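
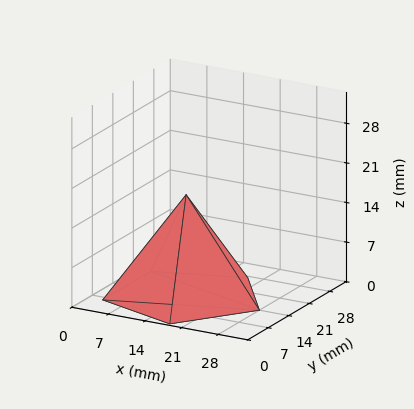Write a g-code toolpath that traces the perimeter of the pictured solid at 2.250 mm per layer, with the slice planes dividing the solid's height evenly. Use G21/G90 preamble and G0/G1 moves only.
Reading the render: the shape is a regular 5-sided pyramid, base circumscribed radius ≈ 14 mm, apex at z ≈ 18 mm (dimensions read to the nearest mm from the axis ticks). For the g-code, the solid's height is divided into equal slices at the stated Δz and each level perimeter traced with G1 moves after a G0 lift.

; perimeter-only toolpath
G21 ; units = mm
G90 ; absolute positioning
G28 ; home
; layer 1
G0 Z2.250
G0 X26.250 Y14.000
G1 X17.785 Y25.651
G1 X4.090 Y21.200
G1 X4.090 Y6.800
G1 X17.785 Y2.349
G1 X26.250 Y14.000
; layer 2
G0 Z4.500
G0 X24.500 Y14.000
G1 X17.245 Y23.986
G1 X5.505 Y20.172
G1 X5.505 Y7.828
G1 X17.245 Y4.014
G1 X24.500 Y14.000
; layer 3
G0 Z6.750
G0 X22.750 Y14.000
G1 X16.704 Y22.322
G1 X6.921 Y19.143
G1 X6.921 Y8.857
G1 X16.704 Y5.678
G1 X22.750 Y14.000
; layer 4
G0 Z9.000
G0 X21.000 Y14.000
G1 X16.163 Y20.657
G1 X8.337 Y18.114
G1 X8.337 Y9.886
G1 X16.163 Y7.343
G1 X21.000 Y14.000
; layer 5
G0 Z11.250
G0 X19.250 Y14.000
G1 X15.622 Y18.993
G1 X9.753 Y17.086
G1 X9.753 Y10.914
G1 X15.622 Y9.007
G1 X19.250 Y14.000
; layer 6
G0 Z13.500
G0 X17.500 Y14.000
G1 X15.082 Y17.329
G1 X11.168 Y16.057
G1 X11.168 Y11.943
G1 X15.082 Y10.671
G1 X17.500 Y14.000
; layer 7
G0 Z15.750
G0 X15.750 Y14.000
G1 X14.541 Y15.664
G1 X12.584 Y15.029
G1 X12.584 Y12.971
G1 X14.541 Y12.336
G1 X15.750 Y14.000
M2 ; end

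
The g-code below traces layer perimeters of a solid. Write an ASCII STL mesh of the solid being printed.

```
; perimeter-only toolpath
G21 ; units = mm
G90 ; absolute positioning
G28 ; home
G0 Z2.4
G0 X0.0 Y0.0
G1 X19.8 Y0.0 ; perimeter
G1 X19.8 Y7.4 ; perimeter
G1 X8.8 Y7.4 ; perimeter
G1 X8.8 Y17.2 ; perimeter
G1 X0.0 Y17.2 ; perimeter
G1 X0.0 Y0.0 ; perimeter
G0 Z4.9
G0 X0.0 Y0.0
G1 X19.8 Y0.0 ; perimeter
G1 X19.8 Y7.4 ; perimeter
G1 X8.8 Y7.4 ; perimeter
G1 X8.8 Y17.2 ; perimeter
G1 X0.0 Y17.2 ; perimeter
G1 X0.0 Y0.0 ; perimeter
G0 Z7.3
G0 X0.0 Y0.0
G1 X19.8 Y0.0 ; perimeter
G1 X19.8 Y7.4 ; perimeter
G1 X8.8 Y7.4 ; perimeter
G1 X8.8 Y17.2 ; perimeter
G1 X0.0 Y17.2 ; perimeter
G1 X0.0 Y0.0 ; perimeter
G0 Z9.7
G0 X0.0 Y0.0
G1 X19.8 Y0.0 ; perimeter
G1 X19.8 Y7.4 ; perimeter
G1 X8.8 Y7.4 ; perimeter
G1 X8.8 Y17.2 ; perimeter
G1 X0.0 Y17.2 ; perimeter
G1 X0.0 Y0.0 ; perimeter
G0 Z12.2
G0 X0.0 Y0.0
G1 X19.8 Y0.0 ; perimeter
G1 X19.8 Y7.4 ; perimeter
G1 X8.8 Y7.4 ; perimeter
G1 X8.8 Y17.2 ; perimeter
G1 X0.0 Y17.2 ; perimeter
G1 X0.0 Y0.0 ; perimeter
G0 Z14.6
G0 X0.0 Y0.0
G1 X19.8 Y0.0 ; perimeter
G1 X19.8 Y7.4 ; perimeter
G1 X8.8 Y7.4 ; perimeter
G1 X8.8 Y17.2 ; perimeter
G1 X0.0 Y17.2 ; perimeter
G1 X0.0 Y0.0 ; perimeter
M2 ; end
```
solid part
  facet normal 0.0000 0.0000 -1.0000
    outer loop
      vertex 19.8 7.4 0.0
      vertex 19.8 0.0 0.0
      vertex 0.0 0.0 0.0
    endloop
  endfacet
  facet normal 0.0000 0.0000 -1.0000
    outer loop
      vertex 8.8 7.4 0.0
      vertex 19.8 7.4 0.0
      vertex 0.0 0.0 0.0
    endloop
  endfacet
  facet normal 0.0000 0.0000 -1.0000
    outer loop
      vertex 8.8 17.2 0.0
      vertex 8.8 7.4 0.0
      vertex 0.0 0.0 0.0
    endloop
  endfacet
  facet normal 0.0000 0.0000 -1.0000
    outer loop
      vertex 0.0 17.2 0.0
      vertex 8.8 17.2 0.0
      vertex 0.0 0.0 0.0
    endloop
  endfacet
  facet normal 0.0000 0.0000 1.0000
    outer loop
      vertex 0.0 0.0 14.6
      vertex 19.8 0.0 14.6
      vertex 19.8 7.4 14.6
    endloop
  endfacet
  facet normal 0.0000 0.0000 1.0000
    outer loop
      vertex 0.0 0.0 14.6
      vertex 19.8 7.4 14.6
      vertex 8.8 7.4 14.6
    endloop
  endfacet
  facet normal 0.0000 0.0000 1.0000
    outer loop
      vertex 0.0 0.0 14.6
      vertex 8.8 7.4 14.6
      vertex 8.8 17.2 14.6
    endloop
  endfacet
  facet normal 0.0000 0.0000 1.0000
    outer loop
      vertex 0.0 0.0 14.6
      vertex 8.8 17.2 14.6
      vertex 0.0 17.2 14.6
    endloop
  endfacet
  facet normal 0.0000 -1.0000 0.0000
    outer loop
      vertex 0.0 0.0 0.0
      vertex 19.8 0.0 0.0
      vertex 19.8 0.0 14.6
    endloop
  endfacet
  facet normal 0.0000 -1.0000 0.0000
    outer loop
      vertex 0.0 0.0 0.0
      vertex 19.8 0.0 14.6
      vertex 0.0 0.0 14.6
    endloop
  endfacet
  facet normal 1.0000 0.0000 0.0000
    outer loop
      vertex 19.8 0.0 0.0
      vertex 19.8 7.4 0.0
      vertex 19.8 7.4 14.6
    endloop
  endfacet
  facet normal 1.0000 0.0000 0.0000
    outer loop
      vertex 19.8 0.0 0.0
      vertex 19.8 7.4 14.6
      vertex 19.8 0.0 14.6
    endloop
  endfacet
  facet normal 0.0000 1.0000 0.0000
    outer loop
      vertex 19.8 7.4 0.0
      vertex 8.8 7.4 0.0
      vertex 8.8 7.4 14.6
    endloop
  endfacet
  facet normal 0.0000 1.0000 0.0000
    outer loop
      vertex 19.8 7.4 0.0
      vertex 8.8 7.4 14.6
      vertex 19.8 7.4 14.6
    endloop
  endfacet
  facet normal 1.0000 0.0000 0.0000
    outer loop
      vertex 8.8 7.4 0.0
      vertex 8.8 17.2 0.0
      vertex 8.8 17.2 14.6
    endloop
  endfacet
  facet normal 1.0000 0.0000 0.0000
    outer loop
      vertex 8.8 7.4 0.0
      vertex 8.8 17.2 14.6
      vertex 8.8 7.4 14.6
    endloop
  endfacet
  facet normal 0.0000 1.0000 0.0000
    outer loop
      vertex 8.8 17.2 0.0
      vertex 0.0 17.2 0.0
      vertex 0.0 17.2 14.6
    endloop
  endfacet
  facet normal 0.0000 1.0000 0.0000
    outer loop
      vertex 8.8 17.2 0.0
      vertex 0.0 17.2 14.6
      vertex 8.8 17.2 14.6
    endloop
  endfacet
  facet normal -1.0000 0.0000 0.0000
    outer loop
      vertex 0.0 17.2 0.0
      vertex 0.0 0.0 0.0
      vertex 0.0 0.0 14.6
    endloop
  endfacet
  facet normal -1.0000 0.0000 0.0000
    outer loop
      vertex 0.0 17.2 0.0
      vertex 0.0 0.0 14.6
      vertex 0.0 17.2 14.6
    endloop
  endfacet
endsolid part

The G0 Z moves step by Δz≈2.4 mm. Every layer's G1 loop is the same polygon, so the solid is a straight extrusion of it from z=0 to z≈14.6. Closing with flat bottom and top caps and triangulating gives 20 facets — an L-shaped prism: outer 19.8 × 17.2 mm, arm thicknesses ≈ 7.4 mm (horizontal) and 8.8 mm (vertical), extruded 14.6 mm in z.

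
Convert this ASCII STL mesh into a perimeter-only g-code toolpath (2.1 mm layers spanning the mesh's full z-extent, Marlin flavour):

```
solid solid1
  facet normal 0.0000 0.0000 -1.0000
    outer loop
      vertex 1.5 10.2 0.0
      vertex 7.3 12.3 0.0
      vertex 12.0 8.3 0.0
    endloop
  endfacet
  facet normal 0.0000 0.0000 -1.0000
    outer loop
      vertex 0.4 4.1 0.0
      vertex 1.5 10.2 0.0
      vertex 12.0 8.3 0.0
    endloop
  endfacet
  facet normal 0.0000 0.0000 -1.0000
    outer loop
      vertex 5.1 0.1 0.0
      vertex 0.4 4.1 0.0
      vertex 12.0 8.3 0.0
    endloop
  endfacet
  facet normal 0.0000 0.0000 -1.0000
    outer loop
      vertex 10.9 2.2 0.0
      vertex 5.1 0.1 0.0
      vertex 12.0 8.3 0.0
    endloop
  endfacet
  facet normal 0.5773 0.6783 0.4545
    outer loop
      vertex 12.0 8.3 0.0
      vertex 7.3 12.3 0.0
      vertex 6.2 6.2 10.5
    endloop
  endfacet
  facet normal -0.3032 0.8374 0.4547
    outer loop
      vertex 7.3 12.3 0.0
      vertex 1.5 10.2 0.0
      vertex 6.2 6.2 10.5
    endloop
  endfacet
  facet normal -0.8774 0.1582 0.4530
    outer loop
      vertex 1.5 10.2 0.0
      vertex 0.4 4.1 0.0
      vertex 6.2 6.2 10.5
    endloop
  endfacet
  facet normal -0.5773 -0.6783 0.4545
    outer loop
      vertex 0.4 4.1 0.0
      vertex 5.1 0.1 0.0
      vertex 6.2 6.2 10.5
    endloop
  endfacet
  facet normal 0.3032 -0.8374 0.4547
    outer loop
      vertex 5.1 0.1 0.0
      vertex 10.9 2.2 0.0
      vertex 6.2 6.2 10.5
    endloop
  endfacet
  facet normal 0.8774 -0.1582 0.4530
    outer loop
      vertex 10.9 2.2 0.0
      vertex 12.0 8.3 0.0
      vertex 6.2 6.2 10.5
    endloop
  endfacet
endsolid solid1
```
; perimeter-only toolpath
G21 ; units = mm
G90 ; absolute positioning
G28 ; home
; layer 1
G0 Z2.1
G0 X10.8 Y7.9
G1 X7.1 Y11.1
G1 X2.4 Y9.4
G1 X1.6 Y4.5
G1 X5.3 Y1.3
G1 X10.0 Y3.0
G1 X10.8 Y7.9
; layer 2
G0 Z4.2
G0 X9.7 Y7.5
G1 X6.9 Y9.9
G1 X3.4 Y8.6
G1 X2.7 Y4.9
G1 X5.5 Y2.5
G1 X9.0 Y3.8
G1 X9.7 Y7.5
; layer 3
G0 Z6.3
G0 X8.5 Y7.0
G1 X6.6 Y8.6
G1 X4.3 Y7.8
G1 X3.9 Y5.4
G1 X5.8 Y3.8
G1 X8.1 Y4.6
G1 X8.5 Y7.0
; layer 4
G0 Z8.4
G0 X7.4 Y6.6
G1 X6.4 Y7.4
G1 X5.3 Y7.0
G1 X5.0 Y5.8
G1 X6.0 Y5.0
G1 X7.1 Y5.4
G1 X7.4 Y6.6
M2 ; end

The solid is a regular 6-sided pyramid, base circumscribed radius ≈ 6.2 mm, apex at z ≈ 10.5 mm. Slicing at Δz = 2.1 mm — 5 equal slices spanning the solid's height, so layer i sits at z = i·h/5 — gives 4 non-empty perimeters. Each is a 6-segment closed polygon; G0 lifts to the layer z and rapids to the start vertex, then G1 traces the edges. The cross-section shrinks linearly with z (the slice at the apex is degenerate and omitted).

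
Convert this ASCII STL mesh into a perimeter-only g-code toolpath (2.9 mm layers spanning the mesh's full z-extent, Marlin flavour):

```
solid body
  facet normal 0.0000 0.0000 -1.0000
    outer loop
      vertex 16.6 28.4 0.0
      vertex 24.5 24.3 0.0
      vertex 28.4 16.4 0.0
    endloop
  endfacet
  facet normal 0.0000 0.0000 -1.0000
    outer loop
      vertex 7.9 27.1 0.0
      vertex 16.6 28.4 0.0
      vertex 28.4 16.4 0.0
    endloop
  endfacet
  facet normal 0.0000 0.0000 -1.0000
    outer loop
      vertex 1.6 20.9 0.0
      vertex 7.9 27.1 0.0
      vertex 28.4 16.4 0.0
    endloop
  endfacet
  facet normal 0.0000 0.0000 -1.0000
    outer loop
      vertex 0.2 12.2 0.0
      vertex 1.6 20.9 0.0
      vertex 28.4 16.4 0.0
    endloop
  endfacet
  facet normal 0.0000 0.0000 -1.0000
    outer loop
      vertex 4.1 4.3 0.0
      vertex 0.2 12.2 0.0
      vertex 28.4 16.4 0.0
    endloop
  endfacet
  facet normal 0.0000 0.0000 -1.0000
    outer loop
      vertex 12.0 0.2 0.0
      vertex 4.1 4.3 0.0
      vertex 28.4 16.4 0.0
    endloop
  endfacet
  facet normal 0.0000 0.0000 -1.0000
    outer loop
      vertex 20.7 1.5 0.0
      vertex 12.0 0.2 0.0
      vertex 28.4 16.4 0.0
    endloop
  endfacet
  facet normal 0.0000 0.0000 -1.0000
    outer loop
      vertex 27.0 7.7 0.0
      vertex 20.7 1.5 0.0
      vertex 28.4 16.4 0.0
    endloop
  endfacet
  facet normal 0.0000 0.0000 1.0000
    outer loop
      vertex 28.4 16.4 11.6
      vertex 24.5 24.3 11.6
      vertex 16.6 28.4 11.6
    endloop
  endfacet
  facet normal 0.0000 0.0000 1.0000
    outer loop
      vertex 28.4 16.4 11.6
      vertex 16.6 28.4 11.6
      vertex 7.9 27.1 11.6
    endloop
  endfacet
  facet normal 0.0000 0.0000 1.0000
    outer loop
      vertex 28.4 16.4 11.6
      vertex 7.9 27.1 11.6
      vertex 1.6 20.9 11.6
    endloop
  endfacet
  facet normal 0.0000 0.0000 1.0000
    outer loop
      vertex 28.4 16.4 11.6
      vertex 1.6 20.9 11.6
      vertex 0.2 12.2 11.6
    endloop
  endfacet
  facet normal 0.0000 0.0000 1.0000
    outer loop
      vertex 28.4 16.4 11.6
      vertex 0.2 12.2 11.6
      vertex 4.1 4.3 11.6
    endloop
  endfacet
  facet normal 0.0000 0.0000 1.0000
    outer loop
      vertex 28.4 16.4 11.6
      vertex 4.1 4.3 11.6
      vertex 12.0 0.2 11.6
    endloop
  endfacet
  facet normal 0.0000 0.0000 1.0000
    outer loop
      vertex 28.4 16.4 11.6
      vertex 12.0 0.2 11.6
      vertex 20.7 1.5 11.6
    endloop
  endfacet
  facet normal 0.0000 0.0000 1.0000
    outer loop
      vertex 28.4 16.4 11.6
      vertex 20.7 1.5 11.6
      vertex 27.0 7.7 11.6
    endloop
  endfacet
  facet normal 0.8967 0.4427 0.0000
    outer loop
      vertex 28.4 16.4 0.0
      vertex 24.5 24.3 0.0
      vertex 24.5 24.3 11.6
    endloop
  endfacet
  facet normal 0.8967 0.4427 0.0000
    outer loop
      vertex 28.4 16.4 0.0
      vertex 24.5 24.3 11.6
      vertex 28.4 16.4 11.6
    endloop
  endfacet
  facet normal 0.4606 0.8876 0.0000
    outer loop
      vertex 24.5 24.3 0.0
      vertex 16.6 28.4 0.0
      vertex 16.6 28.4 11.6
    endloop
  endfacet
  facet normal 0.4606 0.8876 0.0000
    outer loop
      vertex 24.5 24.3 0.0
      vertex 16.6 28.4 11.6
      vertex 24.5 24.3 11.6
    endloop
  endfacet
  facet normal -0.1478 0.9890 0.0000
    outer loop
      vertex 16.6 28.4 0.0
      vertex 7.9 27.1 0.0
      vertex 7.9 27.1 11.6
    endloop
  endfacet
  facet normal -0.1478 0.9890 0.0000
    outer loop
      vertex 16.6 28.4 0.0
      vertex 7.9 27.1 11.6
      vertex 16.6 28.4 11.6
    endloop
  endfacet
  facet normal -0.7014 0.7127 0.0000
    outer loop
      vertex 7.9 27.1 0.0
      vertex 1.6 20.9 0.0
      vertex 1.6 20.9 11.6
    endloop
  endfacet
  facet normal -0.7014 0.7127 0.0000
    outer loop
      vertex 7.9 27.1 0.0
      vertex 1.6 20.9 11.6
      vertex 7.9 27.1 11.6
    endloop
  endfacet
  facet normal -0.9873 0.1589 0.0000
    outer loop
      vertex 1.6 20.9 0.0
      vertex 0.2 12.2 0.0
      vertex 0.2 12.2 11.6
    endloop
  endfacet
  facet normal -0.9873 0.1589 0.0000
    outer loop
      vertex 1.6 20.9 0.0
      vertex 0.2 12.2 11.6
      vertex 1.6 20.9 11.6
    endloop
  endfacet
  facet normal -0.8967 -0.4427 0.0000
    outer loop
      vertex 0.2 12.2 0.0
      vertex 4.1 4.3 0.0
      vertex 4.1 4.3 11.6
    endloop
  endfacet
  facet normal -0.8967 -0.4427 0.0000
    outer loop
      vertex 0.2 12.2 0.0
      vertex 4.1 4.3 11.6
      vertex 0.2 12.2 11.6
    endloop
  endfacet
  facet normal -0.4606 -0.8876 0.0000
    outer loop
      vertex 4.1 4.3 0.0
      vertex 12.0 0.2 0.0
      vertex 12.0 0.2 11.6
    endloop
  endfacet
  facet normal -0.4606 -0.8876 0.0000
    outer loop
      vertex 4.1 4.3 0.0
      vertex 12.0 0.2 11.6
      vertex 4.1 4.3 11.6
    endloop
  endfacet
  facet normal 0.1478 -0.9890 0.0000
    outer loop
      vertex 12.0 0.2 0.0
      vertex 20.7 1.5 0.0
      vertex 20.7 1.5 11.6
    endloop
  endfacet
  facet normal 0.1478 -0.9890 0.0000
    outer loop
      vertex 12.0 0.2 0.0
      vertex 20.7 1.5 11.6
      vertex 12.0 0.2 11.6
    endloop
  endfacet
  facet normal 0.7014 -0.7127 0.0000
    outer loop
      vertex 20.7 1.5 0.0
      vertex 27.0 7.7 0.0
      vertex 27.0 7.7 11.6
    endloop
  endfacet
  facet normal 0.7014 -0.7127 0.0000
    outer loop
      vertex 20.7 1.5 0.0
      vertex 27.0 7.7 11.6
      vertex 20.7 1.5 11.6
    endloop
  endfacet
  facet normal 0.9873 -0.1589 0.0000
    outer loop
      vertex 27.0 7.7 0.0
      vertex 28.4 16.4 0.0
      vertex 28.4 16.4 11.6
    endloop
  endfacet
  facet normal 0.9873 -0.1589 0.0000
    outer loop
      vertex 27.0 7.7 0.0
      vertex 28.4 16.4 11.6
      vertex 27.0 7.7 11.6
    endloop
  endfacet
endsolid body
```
; perimeter-only toolpath
G21 ; units = mm
G90 ; absolute positioning
G28 ; home
; layer 1
G0 Z2.9
G0 X28.4 Y16.4
G1 X24.5 Y24.3
G1 X16.6 Y28.4
G1 X7.9 Y27.1
G1 X1.6 Y20.9
G1 X0.2 Y12.2
G1 X4.1 Y4.3
G1 X12.0 Y0.2
G1 X20.7 Y1.5
G1 X27.0 Y7.7
G1 X28.4 Y16.4
; layer 2
G0 Z5.8
G0 X28.4 Y16.4
G1 X24.5 Y24.3
G1 X16.6 Y28.4
G1 X7.9 Y27.1
G1 X1.6 Y20.9
G1 X0.2 Y12.2
G1 X4.1 Y4.3
G1 X12.0 Y0.2
G1 X20.7 Y1.5
G1 X27.0 Y7.7
G1 X28.4 Y16.4
; layer 3
G0 Z8.7
G0 X28.4 Y16.4
G1 X24.5 Y24.3
G1 X16.6 Y28.4
G1 X7.9 Y27.1
G1 X1.6 Y20.9
G1 X0.2 Y12.2
G1 X4.1 Y4.3
G1 X12.0 Y0.2
G1 X20.7 Y1.5
G1 X27.0 Y7.7
G1 X28.4 Y16.4
; layer 4
G0 Z11.6
G0 X28.4 Y16.4
G1 X24.5 Y24.3
G1 X16.6 Y28.4
G1 X7.9 Y27.1
G1 X1.6 Y20.9
G1 X0.2 Y12.2
G1 X4.1 Y4.3
G1 X12.0 Y0.2
G1 X20.7 Y1.5
G1 X27.0 Y7.7
G1 X28.4 Y16.4
M2 ; end

The solid is a regular 10-sided prism (a cylinder approximated with 10 flat sides), circumscribed radius ≈ 14.3 mm, height ≈ 11.6 mm. Slicing at Δz = 2.9 mm — 4 equal slices spanning the solid's height, so layer i sits at z = i·h/4 — gives 4 non-empty perimeters. Each is a 10-segment closed polygon; G0 lifts to the layer z and rapids to the start vertex, then G1 traces the edges.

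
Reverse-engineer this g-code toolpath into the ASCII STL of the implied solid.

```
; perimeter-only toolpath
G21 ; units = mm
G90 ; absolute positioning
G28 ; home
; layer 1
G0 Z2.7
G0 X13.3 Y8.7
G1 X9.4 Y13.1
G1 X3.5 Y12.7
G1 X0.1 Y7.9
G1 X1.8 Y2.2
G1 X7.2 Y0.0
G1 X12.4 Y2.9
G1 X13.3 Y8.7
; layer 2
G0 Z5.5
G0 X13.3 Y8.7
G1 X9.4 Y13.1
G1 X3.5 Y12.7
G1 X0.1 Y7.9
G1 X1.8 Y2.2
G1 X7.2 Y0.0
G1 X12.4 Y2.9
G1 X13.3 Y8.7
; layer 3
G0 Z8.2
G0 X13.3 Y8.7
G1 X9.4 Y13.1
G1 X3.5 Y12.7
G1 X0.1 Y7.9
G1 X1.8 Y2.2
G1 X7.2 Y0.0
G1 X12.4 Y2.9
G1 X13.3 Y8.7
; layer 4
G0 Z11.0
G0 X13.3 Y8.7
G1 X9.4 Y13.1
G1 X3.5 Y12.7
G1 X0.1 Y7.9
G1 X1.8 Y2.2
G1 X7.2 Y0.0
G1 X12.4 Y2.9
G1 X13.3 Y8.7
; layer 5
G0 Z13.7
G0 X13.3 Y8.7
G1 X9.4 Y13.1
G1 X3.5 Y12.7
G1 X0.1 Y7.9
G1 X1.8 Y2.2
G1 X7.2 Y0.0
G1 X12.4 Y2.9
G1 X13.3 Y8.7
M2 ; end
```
solid part
  facet normal 0.0000 0.0000 -1.0000
    outer loop
      vertex 3.5 12.7 0.0
      vertex 9.4 13.1 0.0
      vertex 13.3 8.7 0.0
    endloop
  endfacet
  facet normal 0.0000 0.0000 -1.0000
    outer loop
      vertex 0.1 7.9 0.0
      vertex 3.5 12.7 0.0
      vertex 13.3 8.7 0.0
    endloop
  endfacet
  facet normal 0.0000 0.0000 -1.0000
    outer loop
      vertex 1.8 2.2 0.0
      vertex 0.1 7.9 0.0
      vertex 13.3 8.7 0.0
    endloop
  endfacet
  facet normal 0.0000 0.0000 -1.0000
    outer loop
      vertex 7.2 0.0 0.0
      vertex 1.8 2.2 0.0
      vertex 13.3 8.7 0.0
    endloop
  endfacet
  facet normal 0.0000 0.0000 -1.0000
    outer loop
      vertex 12.4 2.9 0.0
      vertex 7.2 0.0 0.0
      vertex 13.3 8.7 0.0
    endloop
  endfacet
  facet normal 0.0000 0.0000 1.0000
    outer loop
      vertex 13.3 8.7 13.7
      vertex 9.4 13.1 13.7
      vertex 3.5 12.7 13.7
    endloop
  endfacet
  facet normal 0.0000 0.0000 1.0000
    outer loop
      vertex 13.3 8.7 13.7
      vertex 3.5 12.7 13.7
      vertex 0.1 7.9 13.7
    endloop
  endfacet
  facet normal 0.0000 0.0000 1.0000
    outer loop
      vertex 13.3 8.7 13.7
      vertex 0.1 7.9 13.7
      vertex 1.8 2.2 13.7
    endloop
  endfacet
  facet normal 0.0000 0.0000 1.0000
    outer loop
      vertex 13.3 8.7 13.7
      vertex 1.8 2.2 13.7
      vertex 7.2 0.0 13.7
    endloop
  endfacet
  facet normal 0.0000 0.0000 1.0000
    outer loop
      vertex 13.3 8.7 13.7
      vertex 7.2 0.0 13.7
      vertex 12.4 2.9 13.7
    endloop
  endfacet
  facet normal 0.7483 0.6633 0.0000
    outer loop
      vertex 13.3 8.7 0.0
      vertex 9.4 13.1 0.0
      vertex 9.4 13.1 13.7
    endloop
  endfacet
  facet normal 0.7483 0.6633 0.0000
    outer loop
      vertex 13.3 8.7 0.0
      vertex 9.4 13.1 13.7
      vertex 13.3 8.7 13.7
    endloop
  endfacet
  facet normal -0.0676 0.9977 0.0000
    outer loop
      vertex 9.4 13.1 0.0
      vertex 3.5 12.7 0.0
      vertex 3.5 12.7 13.7
    endloop
  endfacet
  facet normal -0.0676 0.9977 0.0000
    outer loop
      vertex 9.4 13.1 0.0
      vertex 3.5 12.7 13.7
      vertex 9.4 13.1 13.7
    endloop
  endfacet
  facet normal -0.8160 0.5780 0.0000
    outer loop
      vertex 3.5 12.7 0.0
      vertex 0.1 7.9 0.0
      vertex 0.1 7.9 13.7
    endloop
  endfacet
  facet normal -0.8160 0.5780 0.0000
    outer loop
      vertex 3.5 12.7 0.0
      vertex 0.1 7.9 13.7
      vertex 3.5 12.7 13.7
    endloop
  endfacet
  facet normal -0.9583 -0.2858 0.0000
    outer loop
      vertex 0.1 7.9 0.0
      vertex 1.8 2.2 0.0
      vertex 1.8 2.2 13.7
    endloop
  endfacet
  facet normal -0.9583 -0.2858 0.0000
    outer loop
      vertex 0.1 7.9 0.0
      vertex 1.8 2.2 13.7
      vertex 0.1 7.9 13.7
    endloop
  endfacet
  facet normal -0.3773 -0.9261 0.0000
    outer loop
      vertex 1.8 2.2 0.0
      vertex 7.2 0.0 0.0
      vertex 7.2 0.0 13.7
    endloop
  endfacet
  facet normal -0.3773 -0.9261 0.0000
    outer loop
      vertex 1.8 2.2 0.0
      vertex 7.2 0.0 13.7
      vertex 1.8 2.2 13.7
    endloop
  endfacet
  facet normal 0.4871 -0.8734 0.0000
    outer loop
      vertex 7.2 0.0 0.0
      vertex 12.4 2.9 0.0
      vertex 12.4 2.9 13.7
    endloop
  endfacet
  facet normal 0.4871 -0.8734 0.0000
    outer loop
      vertex 7.2 0.0 0.0
      vertex 12.4 2.9 13.7
      vertex 7.2 0.0 13.7
    endloop
  endfacet
  facet normal 0.9882 -0.1533 0.0000
    outer loop
      vertex 12.4 2.9 0.0
      vertex 13.3 8.7 0.0
      vertex 13.3 8.7 13.7
    endloop
  endfacet
  facet normal 0.9882 -0.1533 0.0000
    outer loop
      vertex 12.4 2.9 0.0
      vertex 13.3 8.7 13.7
      vertex 12.4 2.9 13.7
    endloop
  endfacet
endsolid part

The G0 Z moves step by Δz≈2.7 mm. Every layer's G1 loop is the same polygon, so the solid is a straight extrusion of it from z=0 to z≈13.7. Closing with flat bottom and top caps and triangulating gives 24 facets — a regular 7-sided prism (a cylinder approximated with 7 flat sides), circumscribed radius ≈ 6.8 mm, height ≈ 13.7 mm.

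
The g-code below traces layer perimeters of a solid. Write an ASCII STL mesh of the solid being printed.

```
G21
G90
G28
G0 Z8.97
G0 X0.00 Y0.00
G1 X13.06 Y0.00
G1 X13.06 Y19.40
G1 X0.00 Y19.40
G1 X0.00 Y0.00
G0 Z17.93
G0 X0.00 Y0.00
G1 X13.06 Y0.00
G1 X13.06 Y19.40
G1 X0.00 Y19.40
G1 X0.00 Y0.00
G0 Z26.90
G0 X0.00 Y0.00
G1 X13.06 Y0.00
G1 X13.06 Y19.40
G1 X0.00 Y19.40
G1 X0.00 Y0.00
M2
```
solid part
  facet normal 0.0000 0.0000 -1.0000
    outer loop
      vertex 13.06 19.40 0.00
      vertex 13.06 0.00 0.00
      vertex 0.00 0.00 0.00
    endloop
  endfacet
  facet normal 0.0000 0.0000 -1.0000
    outer loop
      vertex 0.00 19.40 0.00
      vertex 13.06 19.40 0.00
      vertex 0.00 0.00 0.00
    endloop
  endfacet
  facet normal 0.0000 0.0000 1.0000
    outer loop
      vertex 0.00 0.00 26.90
      vertex 13.06 0.00 26.90
      vertex 13.06 19.40 26.90
    endloop
  endfacet
  facet normal 0.0000 0.0000 1.0000
    outer loop
      vertex 0.00 0.00 26.90
      vertex 13.06 19.40 26.90
      vertex 0.00 19.40 26.90
    endloop
  endfacet
  facet normal 0.0000 -1.0000 0.0000
    outer loop
      vertex 0.00 0.00 0.00
      vertex 13.06 0.00 0.00
      vertex 13.06 0.00 26.90
    endloop
  endfacet
  facet normal 0.0000 -1.0000 0.0000
    outer loop
      vertex 0.00 0.00 0.00
      vertex 13.06 0.00 26.90
      vertex 0.00 0.00 26.90
    endloop
  endfacet
  facet normal 0.0000 1.0000 0.0000
    outer loop
      vertex 13.06 19.40 26.90
      vertex 13.06 19.40 0.00
      vertex 0.00 19.40 0.00
    endloop
  endfacet
  facet normal 0.0000 1.0000 0.0000
    outer loop
      vertex 0.00 19.40 26.90
      vertex 13.06 19.40 26.90
      vertex 0.00 19.40 0.00
    endloop
  endfacet
  facet normal -1.0000 0.0000 0.0000
    outer loop
      vertex 0.00 19.40 26.90
      vertex 0.00 19.40 0.00
      vertex 0.00 0.00 0.00
    endloop
  endfacet
  facet normal -1.0000 0.0000 0.0000
    outer loop
      vertex 0.00 0.00 26.90
      vertex 0.00 19.40 26.90
      vertex 0.00 0.00 0.00
    endloop
  endfacet
  facet normal 1.0000 0.0000 0.0000
    outer loop
      vertex 13.06 0.00 0.00
      vertex 13.06 19.40 0.00
      vertex 13.06 19.40 26.90
    endloop
  endfacet
  facet normal 1.0000 0.0000 0.0000
    outer loop
      vertex 13.06 0.00 0.00
      vertex 13.06 19.40 26.90
      vertex 13.06 0.00 26.90
    endloop
  endfacet
endsolid part

The G0 Z moves step by Δz≈8.97 mm. Every layer's G1 loop is the same polygon, so the solid is a straight extrusion of it from z=0 to z≈26.9. Closing with flat bottom and top caps and triangulating gives 12 facets — a rectangular box, roughly 13.1 × 19.4 mm footprint and 26.9 mm tall.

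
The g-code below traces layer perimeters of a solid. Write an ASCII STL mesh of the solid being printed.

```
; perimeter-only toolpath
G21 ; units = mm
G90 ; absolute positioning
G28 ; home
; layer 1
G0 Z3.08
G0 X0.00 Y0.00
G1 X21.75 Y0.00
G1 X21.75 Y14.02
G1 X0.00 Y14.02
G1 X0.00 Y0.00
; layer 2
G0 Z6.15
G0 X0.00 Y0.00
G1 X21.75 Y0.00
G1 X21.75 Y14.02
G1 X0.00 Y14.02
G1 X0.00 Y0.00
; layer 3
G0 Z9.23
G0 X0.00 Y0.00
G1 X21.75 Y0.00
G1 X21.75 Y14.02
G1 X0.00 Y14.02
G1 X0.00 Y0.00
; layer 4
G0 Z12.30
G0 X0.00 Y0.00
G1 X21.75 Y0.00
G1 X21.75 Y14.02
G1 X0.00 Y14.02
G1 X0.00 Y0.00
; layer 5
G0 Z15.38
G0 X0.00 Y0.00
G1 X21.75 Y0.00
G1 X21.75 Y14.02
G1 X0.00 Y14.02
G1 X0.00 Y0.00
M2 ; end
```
solid part
  facet normal 0.0000 0.0000 -1.0000
    outer loop
      vertex 21.75 14.02 0.00
      vertex 21.75 0.00 0.00
      vertex 0.00 0.00 0.00
    endloop
  endfacet
  facet normal 0.0000 0.0000 -1.0000
    outer loop
      vertex 0.00 14.02 0.00
      vertex 21.75 14.02 0.00
      vertex 0.00 0.00 0.00
    endloop
  endfacet
  facet normal 0.0000 0.0000 1.0000
    outer loop
      vertex 0.00 0.00 15.38
      vertex 21.75 0.00 15.38
      vertex 21.75 14.02 15.38
    endloop
  endfacet
  facet normal 0.0000 0.0000 1.0000
    outer loop
      vertex 0.00 0.00 15.38
      vertex 21.75 14.02 15.38
      vertex 0.00 14.02 15.38
    endloop
  endfacet
  facet normal 0.0000 -1.0000 0.0000
    outer loop
      vertex 0.00 0.00 0.00
      vertex 21.75 0.00 0.00
      vertex 21.75 0.00 15.38
    endloop
  endfacet
  facet normal 0.0000 -1.0000 0.0000
    outer loop
      vertex 0.00 0.00 0.00
      vertex 21.75 0.00 15.38
      vertex 0.00 0.00 15.38
    endloop
  endfacet
  facet normal 0.0000 1.0000 0.0000
    outer loop
      vertex 21.75 14.02 15.38
      vertex 21.75 14.02 0.00
      vertex 0.00 14.02 0.00
    endloop
  endfacet
  facet normal 0.0000 1.0000 0.0000
    outer loop
      vertex 0.00 14.02 15.38
      vertex 21.75 14.02 15.38
      vertex 0.00 14.02 0.00
    endloop
  endfacet
  facet normal -1.0000 0.0000 0.0000
    outer loop
      vertex 0.00 14.02 15.38
      vertex 0.00 14.02 0.00
      vertex 0.00 0.00 0.00
    endloop
  endfacet
  facet normal -1.0000 0.0000 0.0000
    outer loop
      vertex 0.00 0.00 15.38
      vertex 0.00 14.02 15.38
      vertex 0.00 0.00 0.00
    endloop
  endfacet
  facet normal 1.0000 0.0000 0.0000
    outer loop
      vertex 21.75 0.00 0.00
      vertex 21.75 14.02 0.00
      vertex 21.75 14.02 15.38
    endloop
  endfacet
  facet normal 1.0000 0.0000 0.0000
    outer loop
      vertex 21.75 0.00 0.00
      vertex 21.75 14.02 15.38
      vertex 21.75 0.00 15.38
    endloop
  endfacet
endsolid part

The G0 Z moves step by Δz≈3.08 mm. Every layer's G1 loop is the same polygon, so the solid is a straight extrusion of it from z=0 to z≈15.4. Closing with flat bottom and top caps and triangulating gives 12 facets — a rectangular box, roughly 21.8 × 14 mm footprint and 15.4 mm tall.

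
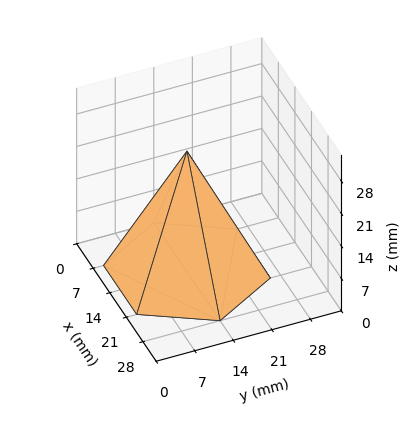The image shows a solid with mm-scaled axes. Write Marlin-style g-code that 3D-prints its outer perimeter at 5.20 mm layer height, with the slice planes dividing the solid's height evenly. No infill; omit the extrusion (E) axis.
Reading the render: the shape is a regular 6-sided pyramid, base circumscribed radius ≈ 14 mm, apex at z ≈ 26 mm (dimensions read to the nearest mm from the axis ticks). For the g-code, the solid's height is divided into equal slices at the stated Δz and each level perimeter traced with G1 moves after a G0 lift.

; perimeter-only toolpath
G21 ; units = mm
G90 ; absolute positioning
G28 ; home
; layer 1
G0 Z5.20
G0 X25.20 Y14.00
G1 X19.60 Y23.70
G1 X8.40 Y23.70
G1 X2.80 Y14.00
G1 X8.40 Y4.30
G1 X19.60 Y4.30
G1 X25.20 Y14.00
; layer 2
G0 Z10.40
G0 X22.40 Y14.00
G1 X18.20 Y21.27
G1 X9.80 Y21.27
G1 X5.60 Y14.00
G1 X9.80 Y6.73
G1 X18.20 Y6.73
G1 X22.40 Y14.00
; layer 3
G0 Z15.60
G0 X19.60 Y14.00
G1 X16.80 Y18.85
G1 X11.20 Y18.85
G1 X8.40 Y14.00
G1 X11.20 Y9.15
G1 X16.80 Y9.15
G1 X19.60 Y14.00
; layer 4
G0 Z20.80
G0 X16.80 Y14.00
G1 X15.40 Y16.42
G1 X12.60 Y16.42
G1 X11.20 Y14.00
G1 X12.60 Y11.58
G1 X15.40 Y11.58
G1 X16.80 Y14.00
M2 ; end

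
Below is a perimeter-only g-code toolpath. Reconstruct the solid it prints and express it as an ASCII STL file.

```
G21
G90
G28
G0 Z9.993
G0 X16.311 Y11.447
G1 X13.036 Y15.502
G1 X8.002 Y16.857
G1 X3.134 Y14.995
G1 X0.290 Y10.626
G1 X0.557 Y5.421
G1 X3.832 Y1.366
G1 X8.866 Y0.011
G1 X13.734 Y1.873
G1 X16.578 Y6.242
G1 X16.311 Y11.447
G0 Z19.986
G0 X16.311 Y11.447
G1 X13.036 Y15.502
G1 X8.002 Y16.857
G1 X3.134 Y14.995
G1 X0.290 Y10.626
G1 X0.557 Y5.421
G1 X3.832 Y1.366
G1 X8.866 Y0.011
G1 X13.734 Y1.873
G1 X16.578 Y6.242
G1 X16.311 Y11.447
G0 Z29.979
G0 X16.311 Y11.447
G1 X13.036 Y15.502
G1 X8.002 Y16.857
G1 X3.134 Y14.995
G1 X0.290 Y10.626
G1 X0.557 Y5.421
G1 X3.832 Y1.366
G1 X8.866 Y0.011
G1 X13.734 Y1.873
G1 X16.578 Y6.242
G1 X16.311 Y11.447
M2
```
solid part
  facet normal 0.0000 0.0000 -1.0000
    outer loop
      vertex 8.002 16.857 0.000
      vertex 13.036 15.502 0.000
      vertex 16.311 11.447 0.000
    endloop
  endfacet
  facet normal 0.0000 0.0000 -1.0000
    outer loop
      vertex 3.134 14.995 0.000
      vertex 8.002 16.857 0.000
      vertex 16.311 11.447 0.000
    endloop
  endfacet
  facet normal 0.0000 0.0000 -1.0000
    outer loop
      vertex 0.290 10.626 0.000
      vertex 3.134 14.995 0.000
      vertex 16.311 11.447 0.000
    endloop
  endfacet
  facet normal 0.0000 0.0000 -1.0000
    outer loop
      vertex 0.557 5.421 0.000
      vertex 0.290 10.626 0.000
      vertex 16.311 11.447 0.000
    endloop
  endfacet
  facet normal 0.0000 0.0000 -1.0000
    outer loop
      vertex 3.832 1.366 0.000
      vertex 0.557 5.421 0.000
      vertex 16.311 11.447 0.000
    endloop
  endfacet
  facet normal 0.0000 0.0000 -1.0000
    outer loop
      vertex 8.866 0.011 0.000
      vertex 3.832 1.366 0.000
      vertex 16.311 11.447 0.000
    endloop
  endfacet
  facet normal 0.0000 0.0000 -1.0000
    outer loop
      vertex 13.734 1.873 0.000
      vertex 8.866 0.011 0.000
      vertex 16.311 11.447 0.000
    endloop
  endfacet
  facet normal 0.0000 0.0000 -1.0000
    outer loop
      vertex 16.578 6.242 0.000
      vertex 13.734 1.873 0.000
      vertex 16.311 11.447 0.000
    endloop
  endfacet
  facet normal 0.0000 0.0000 1.0000
    outer loop
      vertex 16.311 11.447 29.979
      vertex 13.036 15.502 29.979
      vertex 8.002 16.857 29.979
    endloop
  endfacet
  facet normal 0.0000 0.0000 1.0000
    outer loop
      vertex 16.311 11.447 29.979
      vertex 8.002 16.857 29.979
      vertex 3.134 14.995 29.979
    endloop
  endfacet
  facet normal 0.0000 0.0000 1.0000
    outer loop
      vertex 16.311 11.447 29.979
      vertex 3.134 14.995 29.979
      vertex 0.290 10.626 29.979
    endloop
  endfacet
  facet normal 0.0000 0.0000 1.0000
    outer loop
      vertex 16.311 11.447 29.979
      vertex 0.290 10.626 29.979
      vertex 0.557 5.421 29.979
    endloop
  endfacet
  facet normal 0.0000 0.0000 1.0000
    outer loop
      vertex 16.311 11.447 29.979
      vertex 0.557 5.421 29.979
      vertex 3.832 1.366 29.979
    endloop
  endfacet
  facet normal 0.0000 0.0000 1.0000
    outer loop
      vertex 16.311 11.447 29.979
      vertex 3.832 1.366 29.979
      vertex 8.866 0.011 29.979
    endloop
  endfacet
  facet normal 0.0000 0.0000 1.0000
    outer loop
      vertex 16.311 11.447 29.979
      vertex 8.866 0.011 29.979
      vertex 13.734 1.873 29.979
    endloop
  endfacet
  facet normal 0.0000 0.0000 1.0000
    outer loop
      vertex 16.311 11.447 29.979
      vertex 13.734 1.873 29.979
      vertex 16.578 6.242 29.979
    endloop
  endfacet
  facet normal 0.7780 0.6283 0.0000
    outer loop
      vertex 16.311 11.447 0.000
      vertex 13.036 15.502 0.000
      vertex 13.036 15.502 29.979
    endloop
  endfacet
  facet normal 0.7780 0.6283 0.0000
    outer loop
      vertex 16.311 11.447 0.000
      vertex 13.036 15.502 29.979
      vertex 16.311 11.447 29.979
    endloop
  endfacet
  facet normal 0.2599 0.9656 0.0000
    outer loop
      vertex 13.036 15.502 0.000
      vertex 8.002 16.857 0.000
      vertex 8.002 16.857 29.979
    endloop
  endfacet
  facet normal 0.2599 0.9656 0.0000
    outer loop
      vertex 13.036 15.502 0.000
      vertex 8.002 16.857 29.979
      vertex 13.036 15.502 29.979
    endloop
  endfacet
  facet normal -0.3573 0.9340 0.0000
    outer loop
      vertex 8.002 16.857 0.000
      vertex 3.134 14.995 0.000
      vertex 3.134 14.995 29.979
    endloop
  endfacet
  facet normal -0.3573 0.9340 0.0000
    outer loop
      vertex 8.002 16.857 0.000
      vertex 3.134 14.995 29.979
      vertex 8.002 16.857 29.979
    endloop
  endfacet
  facet normal -0.8381 0.5455 0.0000
    outer loop
      vertex 3.134 14.995 0.000
      vertex 0.290 10.626 0.000
      vertex 0.290 10.626 29.979
    endloop
  endfacet
  facet normal -0.8381 0.5455 0.0000
    outer loop
      vertex 3.134 14.995 0.000
      vertex 0.290 10.626 29.979
      vertex 3.134 14.995 29.979
    endloop
  endfacet
  facet normal -0.9987 -0.0512 0.0000
    outer loop
      vertex 0.290 10.626 0.000
      vertex 0.557 5.421 0.000
      vertex 0.557 5.421 29.979
    endloop
  endfacet
  facet normal -0.9987 -0.0512 0.0000
    outer loop
      vertex 0.290 10.626 0.000
      vertex 0.557 5.421 29.979
      vertex 0.290 10.626 29.979
    endloop
  endfacet
  facet normal -0.7780 -0.6283 0.0000
    outer loop
      vertex 0.557 5.421 0.000
      vertex 3.832 1.366 0.000
      vertex 3.832 1.366 29.979
    endloop
  endfacet
  facet normal -0.7780 -0.6283 0.0000
    outer loop
      vertex 0.557 5.421 0.000
      vertex 3.832 1.366 29.979
      vertex 0.557 5.421 29.979
    endloop
  endfacet
  facet normal -0.2599 -0.9656 0.0000
    outer loop
      vertex 3.832 1.366 0.000
      vertex 8.866 0.011 0.000
      vertex 8.866 0.011 29.979
    endloop
  endfacet
  facet normal -0.2599 -0.9656 0.0000
    outer loop
      vertex 3.832 1.366 0.000
      vertex 8.866 0.011 29.979
      vertex 3.832 1.366 29.979
    endloop
  endfacet
  facet normal 0.3573 -0.9340 0.0000
    outer loop
      vertex 8.866 0.011 0.000
      vertex 13.734 1.873 0.000
      vertex 13.734 1.873 29.979
    endloop
  endfacet
  facet normal 0.3573 -0.9340 0.0000
    outer loop
      vertex 8.866 0.011 0.000
      vertex 13.734 1.873 29.979
      vertex 8.866 0.011 29.979
    endloop
  endfacet
  facet normal 0.8381 -0.5455 0.0000
    outer loop
      vertex 13.734 1.873 0.000
      vertex 16.578 6.242 0.000
      vertex 16.578 6.242 29.979
    endloop
  endfacet
  facet normal 0.8381 -0.5455 0.0000
    outer loop
      vertex 13.734 1.873 0.000
      vertex 16.578 6.242 29.979
      vertex 13.734 1.873 29.979
    endloop
  endfacet
  facet normal 0.9987 0.0512 0.0000
    outer loop
      vertex 16.578 6.242 0.000
      vertex 16.311 11.447 0.000
      vertex 16.311 11.447 29.979
    endloop
  endfacet
  facet normal 0.9987 0.0512 0.0000
    outer loop
      vertex 16.578 6.242 0.000
      vertex 16.311 11.447 29.979
      vertex 16.578 6.242 29.979
    endloop
  endfacet
endsolid part

The G0 Z moves step by Δz≈9.993 mm. Every layer's G1 loop is the same polygon, so the solid is a straight extrusion of it from z=0 to z≈30. Closing with flat bottom and top caps and triangulating gives 36 facets — a regular 10-sided prism (a cylinder approximated with 10 flat sides), circumscribed radius ≈ 8.43 mm, height ≈ 30 mm.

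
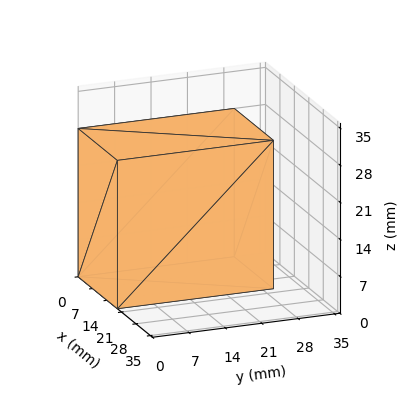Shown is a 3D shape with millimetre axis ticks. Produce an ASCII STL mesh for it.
Reading the render: the shape is a rectangular box, roughly 19 × 30 mm footprint and 28 mm tall (dimensions read to the nearest mm from the axis ticks). For the STL, each face is triangulated and given an outward normal.

solid part
  facet normal 0.0000 0.0000 -1.0000
    outer loop
      vertex 19.000 30.000 0.000
      vertex 19.000 0.000 0.000
      vertex 0.000 0.000 0.000
    endloop
  endfacet
  facet normal 0.0000 0.0000 -1.0000
    outer loop
      vertex 0.000 30.000 0.000
      vertex 19.000 30.000 0.000
      vertex 0.000 0.000 0.000
    endloop
  endfacet
  facet normal 0.0000 0.0000 1.0000
    outer loop
      vertex 0.000 0.000 28.000
      vertex 19.000 0.000 28.000
      vertex 19.000 30.000 28.000
    endloop
  endfacet
  facet normal 0.0000 0.0000 1.0000
    outer loop
      vertex 0.000 0.000 28.000
      vertex 19.000 30.000 28.000
      vertex 0.000 30.000 28.000
    endloop
  endfacet
  facet normal 0.0000 -1.0000 0.0000
    outer loop
      vertex 0.000 0.000 0.000
      vertex 19.000 0.000 0.000
      vertex 19.000 0.000 28.000
    endloop
  endfacet
  facet normal 0.0000 -1.0000 0.0000
    outer loop
      vertex 0.000 0.000 0.000
      vertex 19.000 0.000 28.000
      vertex 0.000 0.000 28.000
    endloop
  endfacet
  facet normal 0.0000 1.0000 0.0000
    outer loop
      vertex 19.000 30.000 28.000
      vertex 19.000 30.000 0.000
      vertex 0.000 30.000 0.000
    endloop
  endfacet
  facet normal 0.0000 1.0000 0.0000
    outer loop
      vertex 0.000 30.000 28.000
      vertex 19.000 30.000 28.000
      vertex 0.000 30.000 0.000
    endloop
  endfacet
  facet normal -1.0000 0.0000 0.0000
    outer loop
      vertex 0.000 30.000 28.000
      vertex 0.000 30.000 0.000
      vertex 0.000 0.000 0.000
    endloop
  endfacet
  facet normal -1.0000 0.0000 0.0000
    outer loop
      vertex 0.000 0.000 28.000
      vertex 0.000 30.000 28.000
      vertex 0.000 0.000 0.000
    endloop
  endfacet
  facet normal 1.0000 0.0000 0.0000
    outer loop
      vertex 19.000 0.000 0.000
      vertex 19.000 30.000 0.000
      vertex 19.000 30.000 28.000
    endloop
  endfacet
  facet normal 1.0000 0.0000 0.0000
    outer loop
      vertex 19.000 0.000 0.000
      vertex 19.000 30.000 28.000
      vertex 19.000 0.000 28.000
    endloop
  endfacet
endsolid part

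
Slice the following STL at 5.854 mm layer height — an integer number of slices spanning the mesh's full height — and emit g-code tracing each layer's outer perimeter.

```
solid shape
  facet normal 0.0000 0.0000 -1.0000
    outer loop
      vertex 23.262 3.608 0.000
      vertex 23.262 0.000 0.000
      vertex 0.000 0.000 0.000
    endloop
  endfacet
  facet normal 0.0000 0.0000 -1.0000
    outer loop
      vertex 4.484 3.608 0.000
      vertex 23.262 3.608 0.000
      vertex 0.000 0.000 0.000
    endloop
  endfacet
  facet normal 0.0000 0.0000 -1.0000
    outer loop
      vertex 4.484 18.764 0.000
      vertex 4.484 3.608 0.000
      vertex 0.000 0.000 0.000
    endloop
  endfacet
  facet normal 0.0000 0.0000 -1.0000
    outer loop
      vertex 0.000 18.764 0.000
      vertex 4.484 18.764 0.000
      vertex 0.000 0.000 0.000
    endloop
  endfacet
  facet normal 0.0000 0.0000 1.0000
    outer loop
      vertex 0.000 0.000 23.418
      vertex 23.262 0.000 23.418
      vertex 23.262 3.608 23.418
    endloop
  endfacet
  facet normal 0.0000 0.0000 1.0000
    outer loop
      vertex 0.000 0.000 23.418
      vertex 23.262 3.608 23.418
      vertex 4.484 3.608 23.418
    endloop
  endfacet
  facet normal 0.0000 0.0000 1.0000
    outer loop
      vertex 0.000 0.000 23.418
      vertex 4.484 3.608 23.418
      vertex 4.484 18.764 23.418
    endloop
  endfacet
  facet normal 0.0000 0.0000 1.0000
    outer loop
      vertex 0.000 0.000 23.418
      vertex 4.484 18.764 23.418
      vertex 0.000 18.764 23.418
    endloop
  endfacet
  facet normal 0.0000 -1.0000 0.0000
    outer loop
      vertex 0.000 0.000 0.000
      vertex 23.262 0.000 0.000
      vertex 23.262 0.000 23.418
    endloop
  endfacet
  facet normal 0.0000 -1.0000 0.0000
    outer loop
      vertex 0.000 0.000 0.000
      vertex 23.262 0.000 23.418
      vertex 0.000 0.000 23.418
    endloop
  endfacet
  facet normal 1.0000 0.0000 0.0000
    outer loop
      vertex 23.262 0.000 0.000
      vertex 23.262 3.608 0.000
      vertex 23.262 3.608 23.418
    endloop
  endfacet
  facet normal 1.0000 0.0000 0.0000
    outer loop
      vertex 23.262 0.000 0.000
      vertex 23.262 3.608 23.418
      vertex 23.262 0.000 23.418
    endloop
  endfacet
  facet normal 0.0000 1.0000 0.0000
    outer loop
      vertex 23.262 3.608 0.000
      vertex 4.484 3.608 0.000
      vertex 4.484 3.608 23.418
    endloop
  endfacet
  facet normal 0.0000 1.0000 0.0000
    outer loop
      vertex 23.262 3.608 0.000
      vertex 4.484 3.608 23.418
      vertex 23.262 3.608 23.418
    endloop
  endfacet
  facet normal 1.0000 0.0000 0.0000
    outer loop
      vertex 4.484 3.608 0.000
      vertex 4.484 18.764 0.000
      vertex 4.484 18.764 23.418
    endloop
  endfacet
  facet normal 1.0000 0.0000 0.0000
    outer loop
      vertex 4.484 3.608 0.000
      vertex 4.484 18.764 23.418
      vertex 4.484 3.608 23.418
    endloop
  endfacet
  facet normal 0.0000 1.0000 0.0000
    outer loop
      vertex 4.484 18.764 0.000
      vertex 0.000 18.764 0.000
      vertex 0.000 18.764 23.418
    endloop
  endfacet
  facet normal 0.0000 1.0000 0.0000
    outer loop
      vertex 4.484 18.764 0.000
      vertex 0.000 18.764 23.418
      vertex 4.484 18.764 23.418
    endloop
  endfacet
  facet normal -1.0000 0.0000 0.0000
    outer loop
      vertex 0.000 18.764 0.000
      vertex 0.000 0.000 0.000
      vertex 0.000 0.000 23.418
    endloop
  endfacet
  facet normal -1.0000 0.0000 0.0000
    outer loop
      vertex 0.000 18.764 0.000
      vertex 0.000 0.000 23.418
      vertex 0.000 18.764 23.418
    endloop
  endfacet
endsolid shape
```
; perimeter-only toolpath
G21 ; units = mm
G90 ; absolute positioning
G28 ; home
; layer 1
G0 Z5.854
G0 X0.000 Y0.000
G1 X23.262 Y0.000
G1 X23.262 Y3.608
G1 X4.484 Y3.608
G1 X4.484 Y18.764
G1 X0.000 Y18.764
G1 X0.000 Y0.000
; layer 2
G0 Z11.709
G0 X0.000 Y0.000
G1 X23.262 Y0.000
G1 X23.262 Y3.608
G1 X4.484 Y3.608
G1 X4.484 Y18.764
G1 X0.000 Y18.764
G1 X0.000 Y0.000
; layer 3
G0 Z17.563
G0 X0.000 Y0.000
G1 X23.262 Y0.000
G1 X23.262 Y3.608
G1 X4.484 Y3.608
G1 X4.484 Y18.764
G1 X0.000 Y18.764
G1 X0.000 Y0.000
; layer 4
G0 Z23.418
G0 X0.000 Y0.000
G1 X23.262 Y0.000
G1 X23.262 Y3.608
G1 X4.484 Y3.608
G1 X4.484 Y18.764
G1 X0.000 Y18.764
G1 X0.000 Y0.000
M2 ; end

The solid is an L-shaped prism: outer 23.3 × 18.8 mm, arm thicknesses ≈ 3.61 mm (horizontal) and 4.48 mm (vertical), extruded 23.4 mm in z. Slicing at Δz = 5.854 mm — 4 equal slices spanning the solid's height, so layer i sits at z = i·h/4 — gives 4 non-empty perimeters. Each is a 6-segment closed polygon; G0 lifts to the layer z and rapids to the start vertex, then G1 traces the edges.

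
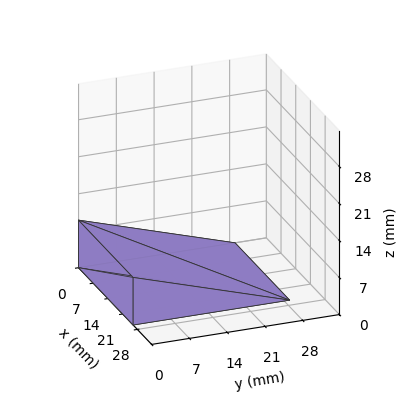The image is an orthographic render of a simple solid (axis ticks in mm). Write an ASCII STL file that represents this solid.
Reading the render: the shape is a wedge (ramp): 26 × 29 mm base, rising to 9 mm along the y=0 edge and sloping linearly to z=0 at y=29 (dimensions read to the nearest mm from the axis ticks). For the STL, each face is triangulated and given an outward normal.

solid part
  facet normal 0.0000 0.0000 -1.0000
    outer loop
      vertex 26.000 29.000 0.000
      vertex 26.000 0.000 0.000
      vertex 0.000 0.000 0.000
    endloop
  endfacet
  facet normal 0.0000 0.0000 -1.0000
    outer loop
      vertex 0.000 29.000 0.000
      vertex 26.000 29.000 0.000
      vertex 0.000 0.000 0.000
    endloop
  endfacet
  facet normal 0.0000 -1.0000 0.0000
    outer loop
      vertex 0.000 0.000 0.000
      vertex 26.000 0.000 0.000
      vertex 26.000 0.000 9.000
    endloop
  endfacet
  facet normal 0.0000 -1.0000 0.0000
    outer loop
      vertex 0.000 0.000 0.000
      vertex 26.000 0.000 9.000
      vertex 0.000 0.000 9.000
    endloop
  endfacet
  facet normal 0.0000 0.2964 0.9551
    outer loop
      vertex 0.000 0.000 9.000
      vertex 26.000 0.000 9.000
      vertex 26.000 29.000 0.000
    endloop
  endfacet
  facet normal 0.0000 0.2964 0.9551
    outer loop
      vertex 0.000 0.000 9.000
      vertex 26.000 29.000 0.000
      vertex 0.000 29.000 0.000
    endloop
  endfacet
  facet normal -1.0000 0.0000 0.0000
    outer loop
      vertex 0.000 0.000 9.000
      vertex 0.000 29.000 0.000
      vertex 0.000 0.000 0.000
    endloop
  endfacet
  facet normal 1.0000 0.0000 0.0000
    outer loop
      vertex 26.000 0.000 0.000
      vertex 26.000 29.000 0.000
      vertex 26.000 0.000 9.000
    endloop
  endfacet
endsolid part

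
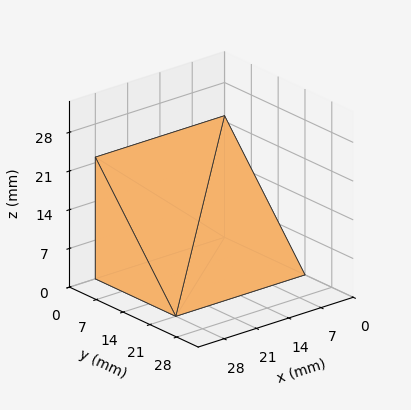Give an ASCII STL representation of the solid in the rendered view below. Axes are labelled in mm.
Reading the render: the shape is a wedge (ramp): 28 × 21 mm base, rising to 22 mm along the y=0 edge and sloping linearly to z=0 at y=21 (dimensions read to the nearest mm from the axis ticks). For the STL, each face is triangulated and given an outward normal.

solid part
  facet normal 0.0000 0.0000 -1.0000
    outer loop
      vertex 28.00 21.00 0.00
      vertex 28.00 0.00 0.00
      vertex 0.00 0.00 0.00
    endloop
  endfacet
  facet normal 0.0000 0.0000 -1.0000
    outer loop
      vertex 0.00 21.00 0.00
      vertex 28.00 21.00 0.00
      vertex 0.00 0.00 0.00
    endloop
  endfacet
  facet normal 0.0000 -1.0000 0.0000
    outer loop
      vertex 0.00 0.00 0.00
      vertex 28.00 0.00 0.00
      vertex 28.00 0.00 22.00
    endloop
  endfacet
  facet normal 0.0000 -1.0000 0.0000
    outer loop
      vertex 0.00 0.00 0.00
      vertex 28.00 0.00 22.00
      vertex 0.00 0.00 22.00
    endloop
  endfacet
  facet normal 0.0000 0.7234 0.6905
    outer loop
      vertex 0.00 0.00 22.00
      vertex 28.00 0.00 22.00
      vertex 28.00 21.00 0.00
    endloop
  endfacet
  facet normal 0.0000 0.7234 0.6905
    outer loop
      vertex 0.00 0.00 22.00
      vertex 28.00 21.00 0.00
      vertex 0.00 21.00 0.00
    endloop
  endfacet
  facet normal -1.0000 0.0000 0.0000
    outer loop
      vertex 0.00 0.00 22.00
      vertex 0.00 21.00 0.00
      vertex 0.00 0.00 0.00
    endloop
  endfacet
  facet normal 1.0000 0.0000 0.0000
    outer loop
      vertex 28.00 0.00 0.00
      vertex 28.00 21.00 0.00
      vertex 28.00 0.00 22.00
    endloop
  endfacet
endsolid part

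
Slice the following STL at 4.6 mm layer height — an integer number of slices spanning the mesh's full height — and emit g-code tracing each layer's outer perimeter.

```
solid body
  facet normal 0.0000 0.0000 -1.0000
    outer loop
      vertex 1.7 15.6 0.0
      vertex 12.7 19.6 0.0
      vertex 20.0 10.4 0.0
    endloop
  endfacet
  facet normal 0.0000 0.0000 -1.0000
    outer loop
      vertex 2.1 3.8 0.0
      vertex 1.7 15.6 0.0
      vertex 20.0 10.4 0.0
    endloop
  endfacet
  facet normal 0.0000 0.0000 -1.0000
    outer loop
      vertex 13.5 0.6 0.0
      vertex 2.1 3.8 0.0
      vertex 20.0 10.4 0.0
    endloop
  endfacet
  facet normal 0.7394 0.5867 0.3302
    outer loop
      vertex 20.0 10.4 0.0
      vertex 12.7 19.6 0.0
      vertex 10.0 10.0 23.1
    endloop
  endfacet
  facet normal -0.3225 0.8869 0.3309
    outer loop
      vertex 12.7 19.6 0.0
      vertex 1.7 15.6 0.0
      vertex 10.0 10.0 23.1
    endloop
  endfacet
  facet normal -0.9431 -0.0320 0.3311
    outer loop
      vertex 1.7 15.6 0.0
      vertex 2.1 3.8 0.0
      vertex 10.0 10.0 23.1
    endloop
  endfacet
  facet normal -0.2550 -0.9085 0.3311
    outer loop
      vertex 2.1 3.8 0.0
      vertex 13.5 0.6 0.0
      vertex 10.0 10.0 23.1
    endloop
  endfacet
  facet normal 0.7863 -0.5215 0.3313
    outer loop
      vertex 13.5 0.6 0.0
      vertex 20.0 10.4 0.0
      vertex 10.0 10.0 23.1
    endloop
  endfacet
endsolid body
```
; perimeter-only toolpath
G21 ; units = mm
G90 ; absolute positioning
G28 ; home
; layer 1
G0 Z4.6
G0 X18.0 Y10.3
G1 X12.2 Y17.7
G1 X3.4 Y14.5
G1 X3.7 Y5.0
G1 X12.8 Y2.5
G1 X18.0 Y10.3
; layer 2
G0 Z9.2
G0 X16.0 Y10.2
G1 X11.6 Y15.8
G1 X5.0 Y13.4
G1 X5.3 Y6.3
G1 X12.1 Y4.4
G1 X16.0 Y10.2
; layer 3
G0 Z13.9
G0 X14.0 Y10.2
G1 X11.1 Y13.8
G1 X6.7 Y12.2
G1 X6.8 Y7.5
G1 X11.4 Y6.2
G1 X14.0 Y10.2
; layer 4
G0 Z18.5
G0 X12.0 Y10.1
G1 X10.5 Y11.9
G1 X8.3 Y11.1
G1 X8.4 Y8.8
G1 X10.7 Y8.1
G1 X12.0 Y10.1
M2 ; end

The solid is a regular 5-sided pyramid, base circumscribed radius ≈ 10 mm, apex at z ≈ 23.1 mm. Slicing at Δz = 4.6 mm — 5 equal slices spanning the solid's height, so layer i sits at z = i·h/5 — gives 4 non-empty perimeters. Each is a 5-segment closed polygon; G0 lifts to the layer z and rapids to the start vertex, then G1 traces the edges. The cross-section shrinks linearly with z (the slice at the apex is degenerate and omitted).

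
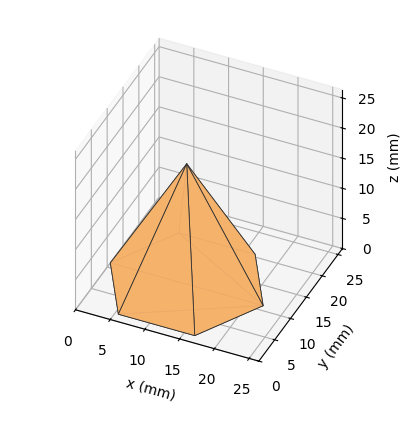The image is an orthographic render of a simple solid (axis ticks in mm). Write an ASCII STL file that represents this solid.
Reading the render: the shape is a regular 6-sided pyramid, base circumscribed radius ≈ 11 mm, apex at z ≈ 20 mm (dimensions read to the nearest mm from the axis ticks). For the STL, each face is triangulated and given an outward normal.

solid part
  facet normal 0.0000 0.0000 -1.0000
    outer loop
      vertex 5.50 20.53 0.00
      vertex 16.50 20.53 0.00
      vertex 22.00 11.00 0.00
    endloop
  endfacet
  facet normal 0.0000 0.0000 -1.0000
    outer loop
      vertex 0.00 11.00 0.00
      vertex 5.50 20.53 0.00
      vertex 22.00 11.00 0.00
    endloop
  endfacet
  facet normal 0.0000 0.0000 -1.0000
    outer loop
      vertex 5.50 1.47 0.00
      vertex 0.00 11.00 0.00
      vertex 22.00 11.00 0.00
    endloop
  endfacet
  facet normal 0.0000 0.0000 -1.0000
    outer loop
      vertex 16.50 1.47 0.00
      vertex 5.50 1.47 0.00
      vertex 22.00 11.00 0.00
    endloop
  endfacet
  facet normal 0.7819 0.4513 0.4301
    outer loop
      vertex 22.00 11.00 0.00
      vertex 16.50 20.53 0.00
      vertex 11.00 11.00 20.00
    endloop
  endfacet
  facet normal 0.0000 0.9028 0.4302
    outer loop
      vertex 16.50 20.53 0.00
      vertex 5.50 20.53 0.00
      vertex 11.00 11.00 20.00
    endloop
  endfacet
  facet normal -0.7819 0.4513 0.4301
    outer loop
      vertex 5.50 20.53 0.00
      vertex 0.00 11.00 0.00
      vertex 11.00 11.00 20.00
    endloop
  endfacet
  facet normal -0.7819 -0.4513 0.4301
    outer loop
      vertex 0.00 11.00 0.00
      vertex 5.50 1.47 0.00
      vertex 11.00 11.00 20.00
    endloop
  endfacet
  facet normal 0.0000 -0.9028 0.4302
    outer loop
      vertex 5.50 1.47 0.00
      vertex 16.50 1.47 0.00
      vertex 11.00 11.00 20.00
    endloop
  endfacet
  facet normal 0.7819 -0.4513 0.4301
    outer loop
      vertex 16.50 1.47 0.00
      vertex 22.00 11.00 0.00
      vertex 11.00 11.00 20.00
    endloop
  endfacet
endsolid part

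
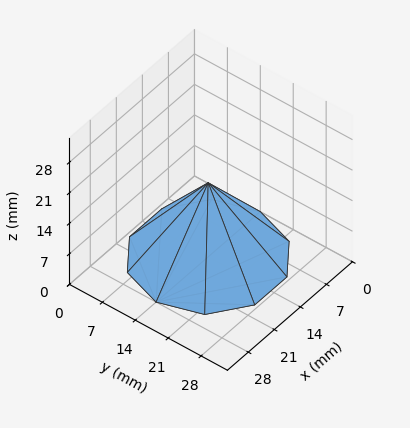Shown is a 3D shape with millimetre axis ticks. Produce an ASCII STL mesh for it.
Reading the render: the shape is a regular 10-sided pyramid, base circumscribed radius ≈ 14 mm, apex at z ≈ 17 mm (dimensions read to the nearest mm from the axis ticks). For the STL, each face is triangulated and given an outward normal.

solid part
  facet normal 0.0000 0.0000 -1.0000
    outer loop
      vertex 18.33 27.31 0.00
      vertex 25.33 22.23 0.00
      vertex 28.00 14.00 0.00
    endloop
  endfacet
  facet normal 0.0000 0.0000 -1.0000
    outer loop
      vertex 9.67 27.31 0.00
      vertex 18.33 27.31 0.00
      vertex 28.00 14.00 0.00
    endloop
  endfacet
  facet normal 0.0000 0.0000 -1.0000
    outer loop
      vertex 2.67 22.23 0.00
      vertex 9.67 27.31 0.00
      vertex 28.00 14.00 0.00
    endloop
  endfacet
  facet normal 0.0000 0.0000 -1.0000
    outer loop
      vertex 0.00 14.00 0.00
      vertex 2.67 22.23 0.00
      vertex 28.00 14.00 0.00
    endloop
  endfacet
  facet normal 0.0000 0.0000 -1.0000
    outer loop
      vertex 2.67 5.77 0.00
      vertex 0.00 14.00 0.00
      vertex 28.00 14.00 0.00
    endloop
  endfacet
  facet normal 0.0000 0.0000 -1.0000
    outer loop
      vertex 9.67 0.69 0.00
      vertex 2.67 5.77 0.00
      vertex 28.00 14.00 0.00
    endloop
  endfacet
  facet normal 0.0000 0.0000 -1.0000
    outer loop
      vertex 18.33 0.69 0.00
      vertex 9.67 0.69 0.00
      vertex 28.00 14.00 0.00
    endloop
  endfacet
  facet normal 0.0000 0.0000 -1.0000
    outer loop
      vertex 25.33 5.77 0.00
      vertex 18.33 0.69 0.00
      vertex 28.00 14.00 0.00
    endloop
  endfacet
  facet normal 0.7488 0.2429 0.6167
    outer loop
      vertex 28.00 14.00 0.00
      vertex 25.33 22.23 0.00
      vertex 14.00 14.00 17.00
    endloop
  endfacet
  facet normal 0.4624 0.6372 0.6166
    outer loop
      vertex 25.33 22.23 0.00
      vertex 18.33 27.31 0.00
      vertex 14.00 14.00 17.00
    endloop
  endfacet
  facet normal 0.0000 0.7874 0.6165
    outer loop
      vertex 18.33 27.31 0.00
      vertex 9.67 27.31 0.00
      vertex 14.00 14.00 17.00
    endloop
  endfacet
  facet normal -0.4624 0.6372 0.6166
    outer loop
      vertex 9.67 27.31 0.00
      vertex 2.67 22.23 0.00
      vertex 14.00 14.00 17.00
    endloop
  endfacet
  facet normal -0.7488 0.2429 0.6167
    outer loop
      vertex 2.67 22.23 0.00
      vertex 0.00 14.00 0.00
      vertex 14.00 14.00 17.00
    endloop
  endfacet
  facet normal -0.7488 -0.2429 0.6167
    outer loop
      vertex 0.00 14.00 0.00
      vertex 2.67 5.77 0.00
      vertex 14.00 14.00 17.00
    endloop
  endfacet
  facet normal -0.4624 -0.6372 0.6166
    outer loop
      vertex 2.67 5.77 0.00
      vertex 9.67 0.69 0.00
      vertex 14.00 14.00 17.00
    endloop
  endfacet
  facet normal 0.0000 -0.7874 0.6165
    outer loop
      vertex 9.67 0.69 0.00
      vertex 18.33 0.69 0.00
      vertex 14.00 14.00 17.00
    endloop
  endfacet
  facet normal 0.4624 -0.6372 0.6166
    outer loop
      vertex 18.33 0.69 0.00
      vertex 25.33 5.77 0.00
      vertex 14.00 14.00 17.00
    endloop
  endfacet
  facet normal 0.7488 -0.2429 0.6167
    outer loop
      vertex 25.33 5.77 0.00
      vertex 28.00 14.00 0.00
      vertex 14.00 14.00 17.00
    endloop
  endfacet
endsolid part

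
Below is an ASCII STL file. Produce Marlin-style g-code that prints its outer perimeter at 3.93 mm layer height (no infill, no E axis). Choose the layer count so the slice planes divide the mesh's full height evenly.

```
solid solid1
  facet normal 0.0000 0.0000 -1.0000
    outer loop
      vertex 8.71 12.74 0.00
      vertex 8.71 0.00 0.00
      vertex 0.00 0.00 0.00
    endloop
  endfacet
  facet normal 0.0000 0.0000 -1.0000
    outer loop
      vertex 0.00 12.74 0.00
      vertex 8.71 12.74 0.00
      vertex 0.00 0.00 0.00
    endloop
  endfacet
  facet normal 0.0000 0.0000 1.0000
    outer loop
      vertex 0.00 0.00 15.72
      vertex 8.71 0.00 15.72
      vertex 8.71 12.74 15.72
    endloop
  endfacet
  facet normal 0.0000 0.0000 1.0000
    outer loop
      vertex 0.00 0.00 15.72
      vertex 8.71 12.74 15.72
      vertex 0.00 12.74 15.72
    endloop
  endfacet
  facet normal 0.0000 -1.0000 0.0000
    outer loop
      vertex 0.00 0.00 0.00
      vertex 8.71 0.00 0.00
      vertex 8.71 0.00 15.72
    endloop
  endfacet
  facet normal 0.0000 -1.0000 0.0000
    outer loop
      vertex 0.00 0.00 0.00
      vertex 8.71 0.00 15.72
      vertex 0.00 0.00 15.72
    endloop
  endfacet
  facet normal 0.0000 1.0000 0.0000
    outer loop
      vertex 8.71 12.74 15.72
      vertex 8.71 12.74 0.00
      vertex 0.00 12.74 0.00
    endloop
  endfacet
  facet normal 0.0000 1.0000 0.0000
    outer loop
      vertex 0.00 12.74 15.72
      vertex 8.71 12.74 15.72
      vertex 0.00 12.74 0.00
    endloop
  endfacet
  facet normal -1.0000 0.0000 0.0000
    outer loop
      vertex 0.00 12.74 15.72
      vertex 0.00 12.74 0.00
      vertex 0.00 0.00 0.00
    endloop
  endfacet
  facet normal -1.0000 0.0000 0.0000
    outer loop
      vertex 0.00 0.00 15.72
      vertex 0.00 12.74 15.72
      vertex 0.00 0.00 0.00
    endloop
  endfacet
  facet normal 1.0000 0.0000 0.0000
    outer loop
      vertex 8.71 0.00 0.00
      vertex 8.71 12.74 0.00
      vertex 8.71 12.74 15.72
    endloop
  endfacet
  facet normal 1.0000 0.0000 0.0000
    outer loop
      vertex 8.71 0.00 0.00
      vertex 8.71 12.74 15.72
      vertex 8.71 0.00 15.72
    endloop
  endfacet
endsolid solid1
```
; perimeter-only toolpath
G21 ; units = mm
G90 ; absolute positioning
G28 ; home
; layer 1
G0 Z3.93
G0 X0.00 Y0.00
G1 X8.71 Y0.00
G1 X8.71 Y12.74
G1 X0.00 Y12.74
G1 X0.00 Y0.00
; layer 2
G0 Z7.86
G0 X0.00 Y0.00
G1 X8.71 Y0.00
G1 X8.71 Y12.74
G1 X0.00 Y12.74
G1 X0.00 Y0.00
; layer 3
G0 Z11.79
G0 X0.00 Y0.00
G1 X8.71 Y0.00
G1 X8.71 Y12.74
G1 X0.00 Y12.74
G1 X0.00 Y0.00
; layer 4
G0 Z15.72
G0 X0.00 Y0.00
G1 X8.71 Y0.00
G1 X8.71 Y12.74
G1 X0.00 Y12.74
G1 X0.00 Y0.00
M2 ; end

The solid is a rectangular box, roughly 8.71 × 12.7 mm footprint and 15.7 mm tall. Slicing at Δz = 3.93 mm — 4 equal slices spanning the solid's height, so layer i sits at z = i·h/4 — gives 4 non-empty perimeters. Each is a 4-segment closed polygon; G0 lifts to the layer z and rapids to the start vertex, then G1 traces the edges.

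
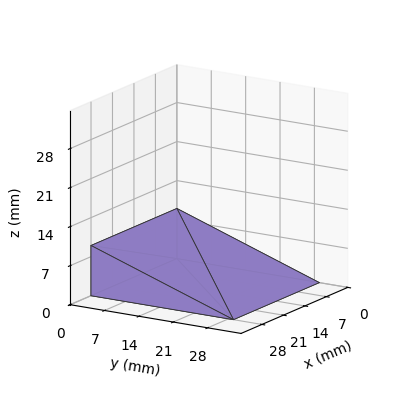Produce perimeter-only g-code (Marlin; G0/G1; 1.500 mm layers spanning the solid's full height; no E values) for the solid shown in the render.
Reading the render: the shape is a wedge (ramp): 28 × 29 mm base, rising to 9 mm along the y=0 edge and sloping linearly to z=0 at y=29 (dimensions read to the nearest mm from the axis ticks). For the g-code, the solid's height is divided into equal slices at the stated Δz and each level perimeter traced with G1 moves after a G0 lift.

; perimeter-only toolpath
G21 ; units = mm
G90 ; absolute positioning
G28 ; home
; layer 1
G0 Z1.500
G0 X0.000 Y0.000
G1 X28.000 Y0.000
G1 X28.000 Y24.167
G1 X0.000 Y24.167
G1 X0.000 Y0.000
; layer 2
G0 Z3.000
G0 X0.000 Y0.000
G1 X28.000 Y0.000
G1 X28.000 Y19.333
G1 X0.000 Y19.333
G1 X0.000 Y0.000
; layer 3
G0 Z4.500
G0 X0.000 Y0.000
G1 X28.000 Y0.000
G1 X28.000 Y14.500
G1 X0.000 Y14.500
G1 X0.000 Y0.000
; layer 4
G0 Z6.000
G0 X0.000 Y0.000
G1 X28.000 Y0.000
G1 X28.000 Y9.667
G1 X0.000 Y9.667
G1 X0.000 Y0.000
; layer 5
G0 Z7.500
G0 X0.000 Y0.000
G1 X28.000 Y0.000
G1 X28.000 Y4.833
G1 X0.000 Y4.833
G1 X0.000 Y0.000
M2 ; end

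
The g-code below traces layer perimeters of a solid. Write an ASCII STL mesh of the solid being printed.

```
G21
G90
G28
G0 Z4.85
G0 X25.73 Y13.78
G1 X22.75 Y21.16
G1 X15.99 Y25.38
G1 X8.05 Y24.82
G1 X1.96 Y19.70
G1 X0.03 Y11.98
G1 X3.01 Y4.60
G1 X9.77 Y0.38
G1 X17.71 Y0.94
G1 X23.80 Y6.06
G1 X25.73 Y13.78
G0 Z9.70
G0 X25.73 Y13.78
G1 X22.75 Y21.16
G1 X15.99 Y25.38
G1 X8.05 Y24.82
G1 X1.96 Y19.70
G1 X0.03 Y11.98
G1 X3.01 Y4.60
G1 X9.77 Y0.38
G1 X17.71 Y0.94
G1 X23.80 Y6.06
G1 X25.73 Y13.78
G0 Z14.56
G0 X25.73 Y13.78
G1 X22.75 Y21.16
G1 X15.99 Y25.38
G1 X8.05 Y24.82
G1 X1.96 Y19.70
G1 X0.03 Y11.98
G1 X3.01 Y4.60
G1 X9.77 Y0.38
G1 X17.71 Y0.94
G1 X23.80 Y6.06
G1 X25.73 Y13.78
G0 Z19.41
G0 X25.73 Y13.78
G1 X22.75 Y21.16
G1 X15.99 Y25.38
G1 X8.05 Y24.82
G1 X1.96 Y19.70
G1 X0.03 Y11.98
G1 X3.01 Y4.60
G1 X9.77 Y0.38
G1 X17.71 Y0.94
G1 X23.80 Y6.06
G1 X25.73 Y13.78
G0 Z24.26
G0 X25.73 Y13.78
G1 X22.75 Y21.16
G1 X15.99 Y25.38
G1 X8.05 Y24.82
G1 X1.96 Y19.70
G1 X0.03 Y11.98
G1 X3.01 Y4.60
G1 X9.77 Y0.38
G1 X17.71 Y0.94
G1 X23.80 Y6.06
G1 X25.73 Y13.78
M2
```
solid part
  facet normal 0.0000 0.0000 -1.0000
    outer loop
      vertex 15.99 25.38 0.00
      vertex 22.75 21.16 0.00
      vertex 25.73 13.78 0.00
    endloop
  endfacet
  facet normal 0.0000 0.0000 -1.0000
    outer loop
      vertex 8.05 24.82 0.00
      vertex 15.99 25.38 0.00
      vertex 25.73 13.78 0.00
    endloop
  endfacet
  facet normal 0.0000 0.0000 -1.0000
    outer loop
      vertex 1.96 19.70 0.00
      vertex 8.05 24.82 0.00
      vertex 25.73 13.78 0.00
    endloop
  endfacet
  facet normal 0.0000 0.0000 -1.0000
    outer loop
      vertex 0.03 11.98 0.00
      vertex 1.96 19.70 0.00
      vertex 25.73 13.78 0.00
    endloop
  endfacet
  facet normal 0.0000 0.0000 -1.0000
    outer loop
      vertex 3.01 4.60 0.00
      vertex 0.03 11.98 0.00
      vertex 25.73 13.78 0.00
    endloop
  endfacet
  facet normal 0.0000 0.0000 -1.0000
    outer loop
      vertex 9.77 0.38 0.00
      vertex 3.01 4.60 0.00
      vertex 25.73 13.78 0.00
    endloop
  endfacet
  facet normal 0.0000 0.0000 -1.0000
    outer loop
      vertex 17.71 0.94 0.00
      vertex 9.77 0.38 0.00
      vertex 25.73 13.78 0.00
    endloop
  endfacet
  facet normal 0.0000 0.0000 -1.0000
    outer loop
      vertex 23.80 6.06 0.00
      vertex 17.71 0.94 0.00
      vertex 25.73 13.78 0.00
    endloop
  endfacet
  facet normal 0.0000 0.0000 1.0000
    outer loop
      vertex 25.73 13.78 24.26
      vertex 22.75 21.16 24.26
      vertex 15.99 25.38 24.26
    endloop
  endfacet
  facet normal 0.0000 0.0000 1.0000
    outer loop
      vertex 25.73 13.78 24.26
      vertex 15.99 25.38 24.26
      vertex 8.05 24.82 24.26
    endloop
  endfacet
  facet normal 0.0000 0.0000 1.0000
    outer loop
      vertex 25.73 13.78 24.26
      vertex 8.05 24.82 24.26
      vertex 1.96 19.70 24.26
    endloop
  endfacet
  facet normal 0.0000 0.0000 1.0000
    outer loop
      vertex 25.73 13.78 24.26
      vertex 1.96 19.70 24.26
      vertex 0.03 11.98 24.26
    endloop
  endfacet
  facet normal 0.0000 0.0000 1.0000
    outer loop
      vertex 25.73 13.78 24.26
      vertex 0.03 11.98 24.26
      vertex 3.01 4.60 24.26
    endloop
  endfacet
  facet normal 0.0000 0.0000 1.0000
    outer loop
      vertex 25.73 13.78 24.26
      vertex 3.01 4.60 24.26
      vertex 9.77 0.38 24.26
    endloop
  endfacet
  facet normal 0.0000 0.0000 1.0000
    outer loop
      vertex 25.73 13.78 24.26
      vertex 9.77 0.38 24.26
      vertex 17.71 0.94 24.26
    endloop
  endfacet
  facet normal 0.0000 0.0000 1.0000
    outer loop
      vertex 25.73 13.78 24.26
      vertex 17.71 0.94 24.26
      vertex 23.80 6.06 24.26
    endloop
  endfacet
  facet normal 0.9273 0.3744 0.0000
    outer loop
      vertex 25.73 13.78 0.00
      vertex 22.75 21.16 0.00
      vertex 22.75 21.16 24.26
    endloop
  endfacet
  facet normal 0.9273 0.3744 0.0000
    outer loop
      vertex 25.73 13.78 0.00
      vertex 22.75 21.16 24.26
      vertex 25.73 13.78 24.26
    endloop
  endfacet
  facet normal 0.5295 0.8483 0.0000
    outer loop
      vertex 22.75 21.16 0.00
      vertex 15.99 25.38 0.00
      vertex 15.99 25.38 24.26
    endloop
  endfacet
  facet normal 0.5295 0.8483 0.0000
    outer loop
      vertex 22.75 21.16 0.00
      vertex 15.99 25.38 24.26
      vertex 22.75 21.16 24.26
    endloop
  endfacet
  facet normal -0.0704 0.9975 0.0000
    outer loop
      vertex 15.99 25.38 0.00
      vertex 8.05 24.82 0.00
      vertex 8.05 24.82 24.26
    endloop
  endfacet
  facet normal -0.0704 0.9975 0.0000
    outer loop
      vertex 15.99 25.38 0.00
      vertex 8.05 24.82 24.26
      vertex 15.99 25.38 24.26
    endloop
  endfacet
  facet normal -0.6435 0.7654 0.0000
    outer loop
      vertex 8.05 24.82 0.00
      vertex 1.96 19.70 0.00
      vertex 1.96 19.70 24.26
    endloop
  endfacet
  facet normal -0.6435 0.7654 0.0000
    outer loop
      vertex 8.05 24.82 0.00
      vertex 1.96 19.70 24.26
      vertex 8.05 24.82 24.26
    endloop
  endfacet
  facet normal -0.9701 0.2425 0.0000
    outer loop
      vertex 1.96 19.70 0.00
      vertex 0.03 11.98 0.00
      vertex 0.03 11.98 24.26
    endloop
  endfacet
  facet normal -0.9701 0.2425 0.0000
    outer loop
      vertex 1.96 19.70 0.00
      vertex 0.03 11.98 24.26
      vertex 1.96 19.70 24.26
    endloop
  endfacet
  facet normal -0.9273 -0.3744 0.0000
    outer loop
      vertex 0.03 11.98 0.00
      vertex 3.01 4.60 0.00
      vertex 3.01 4.60 24.26
    endloop
  endfacet
  facet normal -0.9273 -0.3744 0.0000
    outer loop
      vertex 0.03 11.98 0.00
      vertex 3.01 4.60 24.26
      vertex 0.03 11.98 24.26
    endloop
  endfacet
  facet normal -0.5295 -0.8483 0.0000
    outer loop
      vertex 3.01 4.60 0.00
      vertex 9.77 0.38 0.00
      vertex 9.77 0.38 24.26
    endloop
  endfacet
  facet normal -0.5295 -0.8483 0.0000
    outer loop
      vertex 3.01 4.60 0.00
      vertex 9.77 0.38 24.26
      vertex 3.01 4.60 24.26
    endloop
  endfacet
  facet normal 0.0704 -0.9975 0.0000
    outer loop
      vertex 9.77 0.38 0.00
      vertex 17.71 0.94 0.00
      vertex 17.71 0.94 24.26
    endloop
  endfacet
  facet normal 0.0704 -0.9975 0.0000
    outer loop
      vertex 9.77 0.38 0.00
      vertex 17.71 0.94 24.26
      vertex 9.77 0.38 24.26
    endloop
  endfacet
  facet normal 0.6435 -0.7654 0.0000
    outer loop
      vertex 17.71 0.94 0.00
      vertex 23.80 6.06 0.00
      vertex 23.80 6.06 24.26
    endloop
  endfacet
  facet normal 0.6435 -0.7654 0.0000
    outer loop
      vertex 17.71 0.94 0.00
      vertex 23.80 6.06 24.26
      vertex 17.71 0.94 24.26
    endloop
  endfacet
  facet normal 0.9701 -0.2425 0.0000
    outer loop
      vertex 23.80 6.06 0.00
      vertex 25.73 13.78 0.00
      vertex 25.73 13.78 24.26
    endloop
  endfacet
  facet normal 0.9701 -0.2425 0.0000
    outer loop
      vertex 23.80 6.06 0.00
      vertex 25.73 13.78 24.26
      vertex 23.80 6.06 24.26
    endloop
  endfacet
endsolid part

The G0 Z moves step by Δz≈4.85 mm. Every layer's G1 loop is the same polygon, so the solid is a straight extrusion of it from z=0 to z≈24.3. Closing with flat bottom and top caps and triangulating gives 36 facets — a regular 10-sided prism (a cylinder approximated with 10 flat sides), circumscribed radius ≈ 12.9 mm, height ≈ 24.3 mm.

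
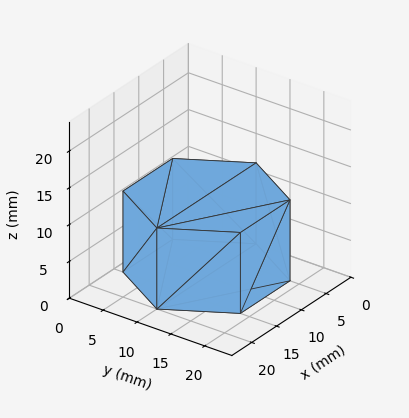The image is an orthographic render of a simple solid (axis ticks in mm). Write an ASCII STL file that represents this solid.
Reading the render: the shape is a regular 6-sided prism (a cylinder approximated with 6 flat sides), circumscribed radius ≈ 10 mm, height ≈ 11 mm (dimensions read to the nearest mm from the axis ticks). For the STL, each face is triangulated and given an outward normal.

solid part
  facet normal 0.0000 0.0000 -1.0000
    outer loop
      vertex 5.000 18.660 0.000
      vertex 15.000 18.660 0.000
      vertex 20.000 10.000 0.000
    endloop
  endfacet
  facet normal 0.0000 0.0000 -1.0000
    outer loop
      vertex 0.000 10.000 0.000
      vertex 5.000 18.660 0.000
      vertex 20.000 10.000 0.000
    endloop
  endfacet
  facet normal 0.0000 0.0000 -1.0000
    outer loop
      vertex 5.000 1.340 0.000
      vertex 0.000 10.000 0.000
      vertex 20.000 10.000 0.000
    endloop
  endfacet
  facet normal 0.0000 0.0000 -1.0000
    outer loop
      vertex 15.000 1.340 0.000
      vertex 5.000 1.340 0.000
      vertex 20.000 10.000 0.000
    endloop
  endfacet
  facet normal 0.0000 0.0000 1.0000
    outer loop
      vertex 20.000 10.000 11.000
      vertex 15.000 18.660 11.000
      vertex 5.000 18.660 11.000
    endloop
  endfacet
  facet normal 0.0000 0.0000 1.0000
    outer loop
      vertex 20.000 10.000 11.000
      vertex 5.000 18.660 11.000
      vertex 0.000 10.000 11.000
    endloop
  endfacet
  facet normal 0.0000 0.0000 1.0000
    outer loop
      vertex 20.000 10.000 11.000
      vertex 0.000 10.000 11.000
      vertex 5.000 1.340 11.000
    endloop
  endfacet
  facet normal 0.0000 0.0000 1.0000
    outer loop
      vertex 20.000 10.000 11.000
      vertex 5.000 1.340 11.000
      vertex 15.000 1.340 11.000
    endloop
  endfacet
  facet normal 0.8660 0.5000 0.0000
    outer loop
      vertex 20.000 10.000 0.000
      vertex 15.000 18.660 0.000
      vertex 15.000 18.660 11.000
    endloop
  endfacet
  facet normal 0.8660 0.5000 0.0000
    outer loop
      vertex 20.000 10.000 0.000
      vertex 15.000 18.660 11.000
      vertex 20.000 10.000 11.000
    endloop
  endfacet
  facet normal 0.0000 1.0000 0.0000
    outer loop
      vertex 15.000 18.660 0.000
      vertex 5.000 18.660 0.000
      vertex 5.000 18.660 11.000
    endloop
  endfacet
  facet normal 0.0000 1.0000 0.0000
    outer loop
      vertex 15.000 18.660 0.000
      vertex 5.000 18.660 11.000
      vertex 15.000 18.660 11.000
    endloop
  endfacet
  facet normal -0.8660 0.5000 0.0000
    outer loop
      vertex 5.000 18.660 0.000
      vertex 0.000 10.000 0.000
      vertex 0.000 10.000 11.000
    endloop
  endfacet
  facet normal -0.8660 0.5000 0.0000
    outer loop
      vertex 5.000 18.660 0.000
      vertex 0.000 10.000 11.000
      vertex 5.000 18.660 11.000
    endloop
  endfacet
  facet normal -0.8660 -0.5000 0.0000
    outer loop
      vertex 0.000 10.000 0.000
      vertex 5.000 1.340 0.000
      vertex 5.000 1.340 11.000
    endloop
  endfacet
  facet normal -0.8660 -0.5000 0.0000
    outer loop
      vertex 0.000 10.000 0.000
      vertex 5.000 1.340 11.000
      vertex 0.000 10.000 11.000
    endloop
  endfacet
  facet normal 0.0000 -1.0000 0.0000
    outer loop
      vertex 5.000 1.340 0.000
      vertex 15.000 1.340 0.000
      vertex 15.000 1.340 11.000
    endloop
  endfacet
  facet normal 0.0000 -1.0000 0.0000
    outer loop
      vertex 5.000 1.340 0.000
      vertex 15.000 1.340 11.000
      vertex 5.000 1.340 11.000
    endloop
  endfacet
  facet normal 0.8660 -0.5000 0.0000
    outer loop
      vertex 15.000 1.340 0.000
      vertex 20.000 10.000 0.000
      vertex 20.000 10.000 11.000
    endloop
  endfacet
  facet normal 0.8660 -0.5000 0.0000
    outer loop
      vertex 15.000 1.340 0.000
      vertex 20.000 10.000 11.000
      vertex 15.000 1.340 11.000
    endloop
  endfacet
endsolid part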